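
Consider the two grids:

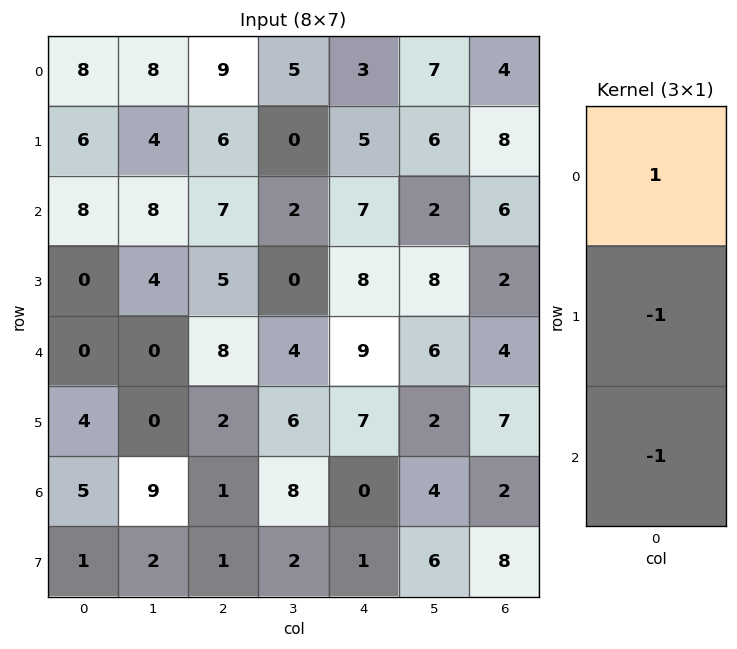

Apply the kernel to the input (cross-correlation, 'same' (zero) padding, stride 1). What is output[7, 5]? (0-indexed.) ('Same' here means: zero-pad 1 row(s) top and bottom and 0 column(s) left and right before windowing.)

The receptive field on the zero-padded input at this output position is [4 / 6 / 0]. Elementwise product with the kernel and sum: 4·1 + 6·-1 + 0·-1.

-2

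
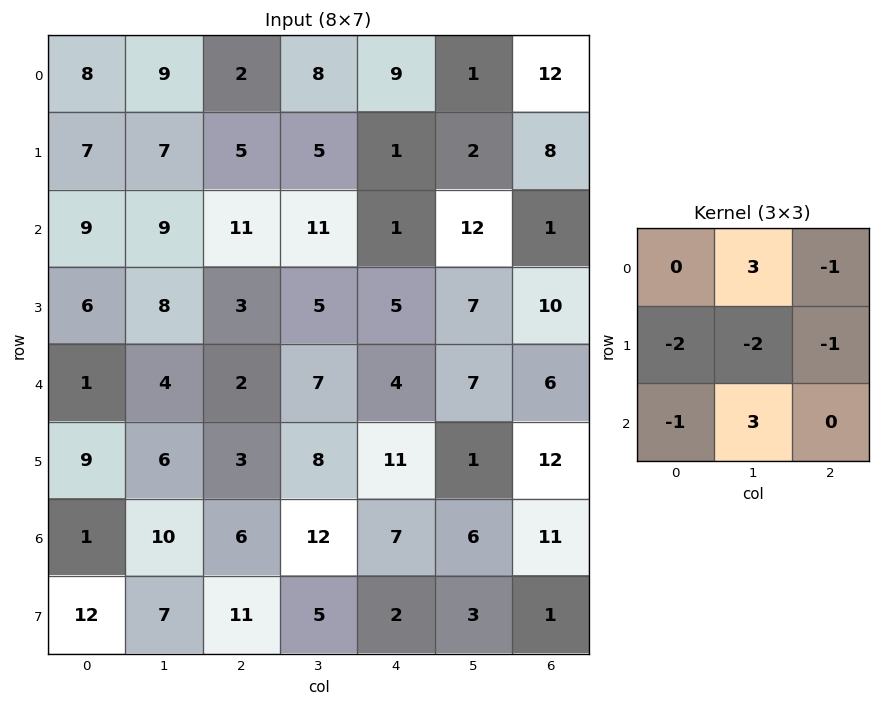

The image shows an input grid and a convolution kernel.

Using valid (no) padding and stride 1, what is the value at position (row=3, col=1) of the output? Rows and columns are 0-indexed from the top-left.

The receptive field on the input at this output position is [8 3 5 / 4 2 7 / 6 3 8]. Elementwise product with the kernel and sum: 3·3 + 5·-1 + 4·-2 + 2·-2 + 7·-1 + 6·-1 + 3·3.

-12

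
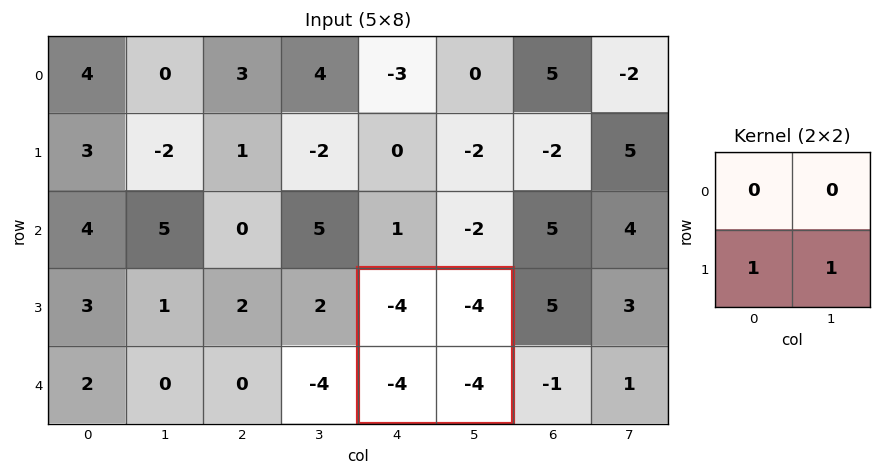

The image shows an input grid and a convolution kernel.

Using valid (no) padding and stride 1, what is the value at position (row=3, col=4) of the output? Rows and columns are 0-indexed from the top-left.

The receptive field on the input at this output position is [-4 -4 / -4 -4]. Elementwise product with the kernel and sum: -4·1 + -4·1.

-8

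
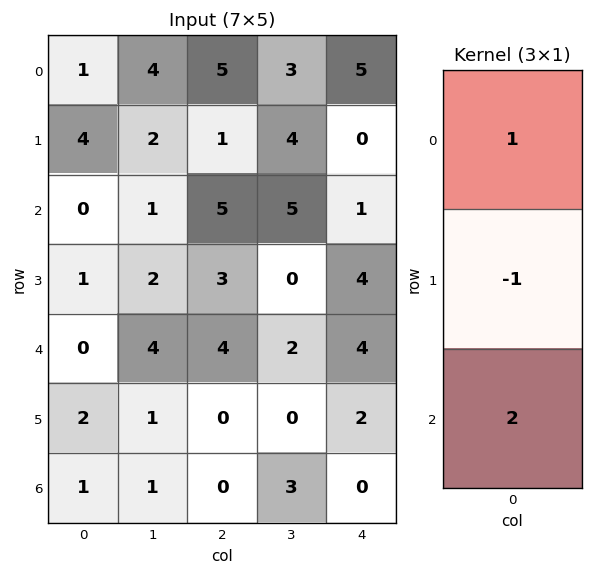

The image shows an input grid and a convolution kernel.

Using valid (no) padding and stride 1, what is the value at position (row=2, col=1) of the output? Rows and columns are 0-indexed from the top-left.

The receptive field on the input at this output position is [1 / 2 / 4]. Elementwise product with the kernel and sum: 1·1 + 2·-1 + 4·2.

7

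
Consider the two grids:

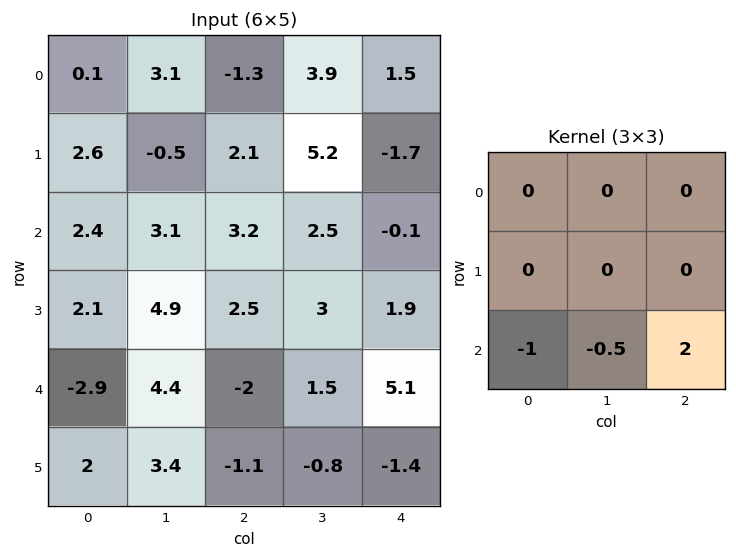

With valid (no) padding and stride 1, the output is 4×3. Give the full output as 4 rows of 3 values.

Output[0,0]: The receptive field on the input at this output position is [0.1 3.1 -1.3 / 2.6 -0.5 2.1 / 2.4 3.1 3.2]. Elementwise product with the kernel and sum: 2.4·-1 + 3.1·-0.5 + 3.2·2.

2.45 0.3 -4.65
0.45 -0.15 -0.2
-3.3 -0.4 11.45
-5.9 -4.45 -1.3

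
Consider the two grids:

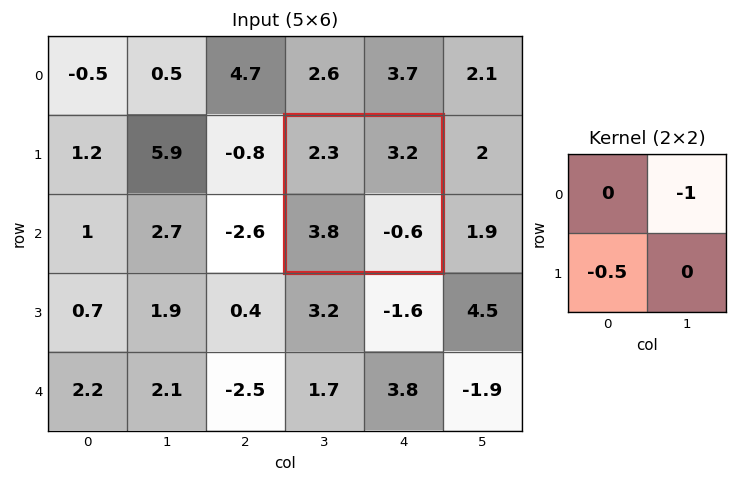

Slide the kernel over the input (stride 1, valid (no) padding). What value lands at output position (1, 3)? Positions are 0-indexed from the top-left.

The receptive field on the input at this output position is [2.3 3.2 / 3.8 -0.6]. Elementwise product with the kernel and sum: 3.2·-1 + 3.8·-0.5.

-5.1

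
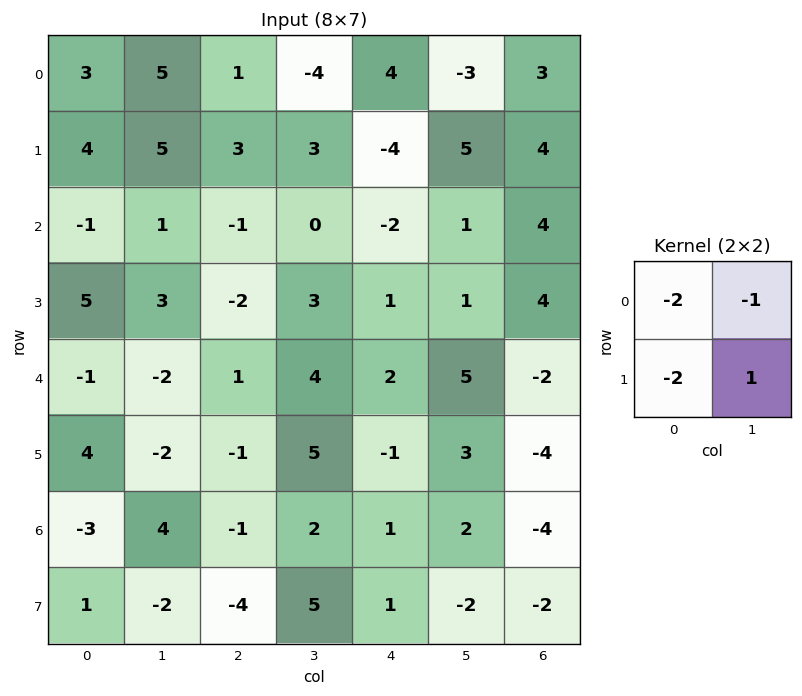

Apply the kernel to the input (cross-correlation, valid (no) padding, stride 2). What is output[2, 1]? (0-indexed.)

The receptive field on the input at this output position is [1 4 / -1 5]. Elementwise product with the kernel and sum: 1·-2 + 4·-1 + -1·-2 + 5·1.

1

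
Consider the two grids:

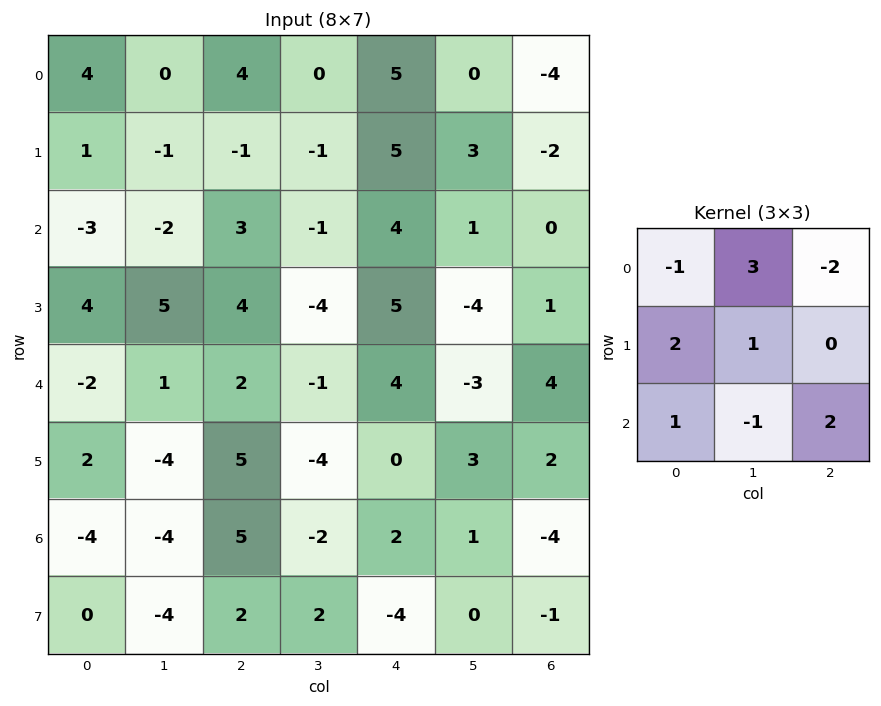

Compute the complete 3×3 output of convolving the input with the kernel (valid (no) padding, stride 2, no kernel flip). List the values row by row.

-6 -5 19
5 1 20
11 4 -25

Output[0,0]: The receptive field on the input at this output position is [4 0 4 / 1 -1 -1 / -3 -2 3]. Elementwise product with the kernel and sum: 4·-1 + 0·3 + 4·-2 + 1·2 + -1·1 + -3·1 + -2·-1 + 3·2.
Output[0,1]: The receptive field on the input at this output position is [4 0 5 / -1 -1 5 / 3 -1 4]. Elementwise product with the kernel and sum: 4·-1 + 0·3 + 5·-2 + -1·2 + -1·1 + 3·1 + -1·-1 + 4·2.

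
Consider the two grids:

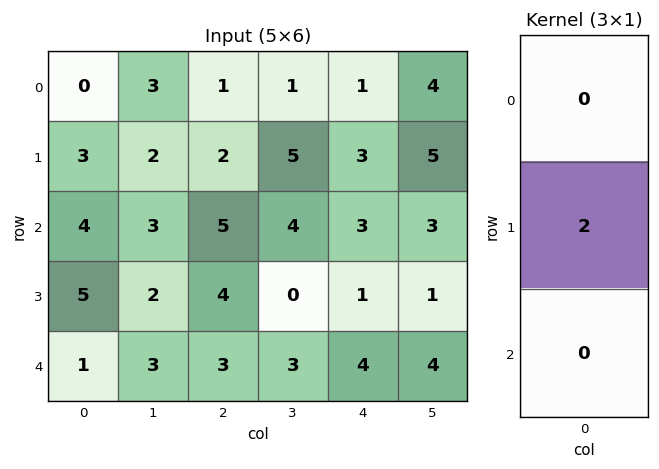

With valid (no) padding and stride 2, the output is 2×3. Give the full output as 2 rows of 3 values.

Output[0,0]: The receptive field on the input at this output position is [0 / 3 / 4]. Elementwise product with the kernel and sum: 3·2.
Output[0,1]: The receptive field on the input at this output position is [1 / 2 / 5]. Elementwise product with the kernel and sum: 2·2.

6 4 6
10 8 2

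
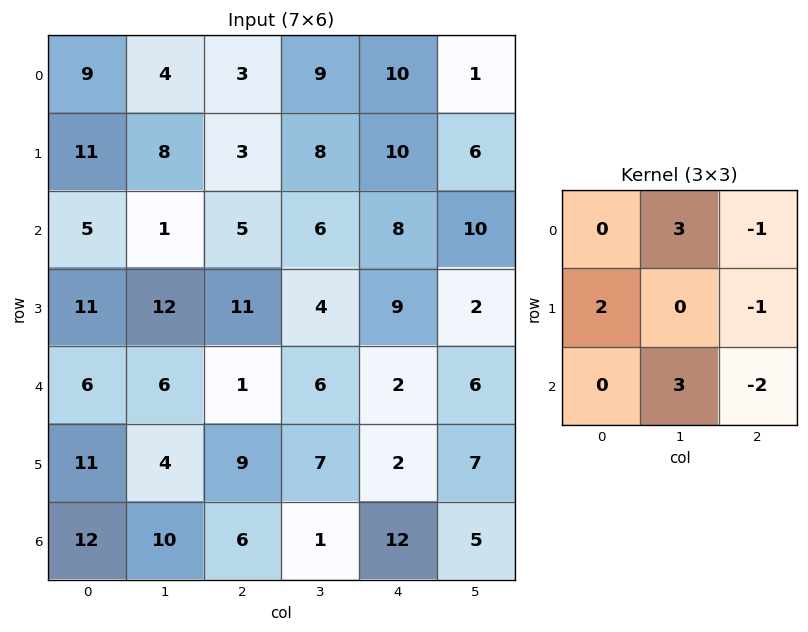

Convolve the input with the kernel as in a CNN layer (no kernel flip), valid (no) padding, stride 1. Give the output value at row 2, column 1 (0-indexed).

20

The receptive field on the input at this output position is [1 5 6 / 12 11 4 / 6 1 6]. Elementwise product with the kernel and sum: 5·3 + 6·-1 + 12·2 + 4·-1 + 1·3 + 6·-2.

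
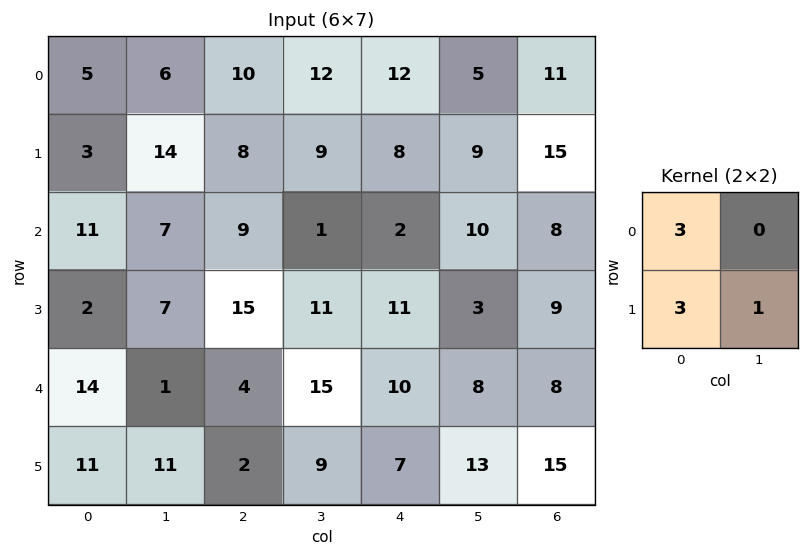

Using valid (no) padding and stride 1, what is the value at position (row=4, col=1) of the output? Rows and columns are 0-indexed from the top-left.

38

The receptive field on the input at this output position is [1 4 / 11 2]. Elementwise product with the kernel and sum: 1·3 + 11·3 + 2·1.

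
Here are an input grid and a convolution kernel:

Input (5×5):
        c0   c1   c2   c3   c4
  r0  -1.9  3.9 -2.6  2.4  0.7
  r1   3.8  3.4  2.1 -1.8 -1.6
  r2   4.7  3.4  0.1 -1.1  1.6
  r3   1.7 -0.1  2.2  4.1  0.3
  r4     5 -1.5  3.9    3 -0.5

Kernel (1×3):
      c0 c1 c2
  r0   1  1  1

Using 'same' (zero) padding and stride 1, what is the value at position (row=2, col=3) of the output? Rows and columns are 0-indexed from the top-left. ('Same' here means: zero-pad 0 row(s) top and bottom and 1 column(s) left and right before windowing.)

The receptive field on the zero-padded input at this output position is [0.1 -1.1 1.6]. Elementwise product with the kernel and sum: 0.1·1 + -1.1·1 + 1.6·1.

0.6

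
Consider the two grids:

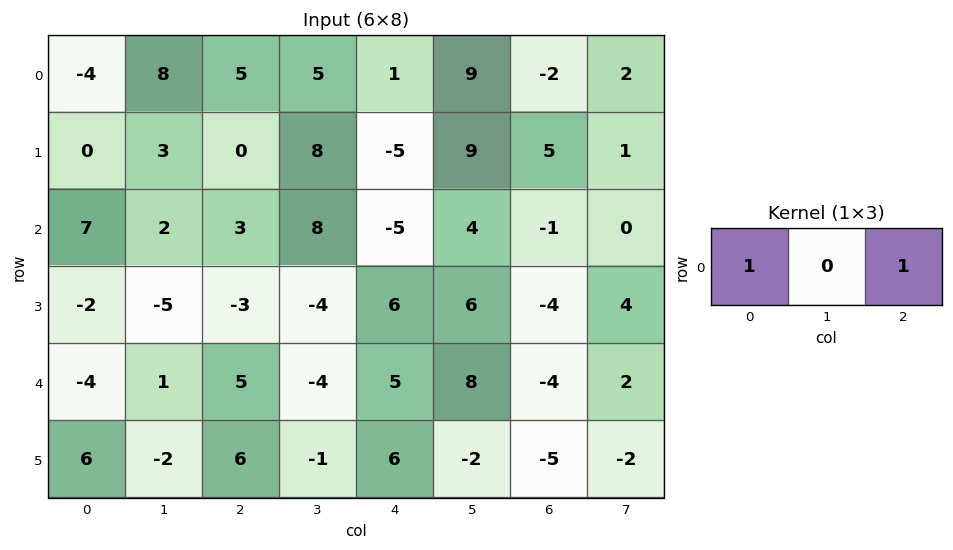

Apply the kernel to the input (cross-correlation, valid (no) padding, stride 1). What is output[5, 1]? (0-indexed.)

The receptive field on the input at this output position is [-2 6 -1]. Elementwise product with the kernel and sum: -2·1 + -1·1.

-3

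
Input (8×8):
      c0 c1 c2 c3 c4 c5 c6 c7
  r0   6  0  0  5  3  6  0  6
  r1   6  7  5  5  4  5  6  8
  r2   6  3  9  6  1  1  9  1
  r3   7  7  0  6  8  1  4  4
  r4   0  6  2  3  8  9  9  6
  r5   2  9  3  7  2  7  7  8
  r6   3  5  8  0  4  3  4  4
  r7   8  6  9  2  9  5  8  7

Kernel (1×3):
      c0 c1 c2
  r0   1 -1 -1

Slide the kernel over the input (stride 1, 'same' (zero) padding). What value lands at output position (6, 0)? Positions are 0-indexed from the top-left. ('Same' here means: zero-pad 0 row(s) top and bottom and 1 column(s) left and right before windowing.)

The receptive field on the zero-padded input at this output position is [0 3 5]. Elementwise product with the kernel and sum: 0·1 + 3·-1 + 5·-1.

-8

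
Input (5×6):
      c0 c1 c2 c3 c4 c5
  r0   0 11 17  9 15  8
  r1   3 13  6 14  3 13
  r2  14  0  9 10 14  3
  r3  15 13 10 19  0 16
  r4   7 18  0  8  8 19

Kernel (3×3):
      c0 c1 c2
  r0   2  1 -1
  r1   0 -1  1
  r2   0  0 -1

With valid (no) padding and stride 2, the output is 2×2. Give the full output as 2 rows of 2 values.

Output[0,0]: The receptive field on the input at this output position is [0 11 17 / 3 13 6 / 14 0 9]. Elementwise product with the kernel and sum: 0·2 + 11·1 + 17·-1 + 13·-1 + 6·1 + 9·-1.
Output[0,1]: The receptive field on the input at this output position is [17 9 15 / 6 14 3 / 9 10 14]. Elementwise product with the kernel and sum: 17·2 + 9·1 + 15·-1 + 14·-1 + 3·1 + 14·-1.

-22 3
16 -13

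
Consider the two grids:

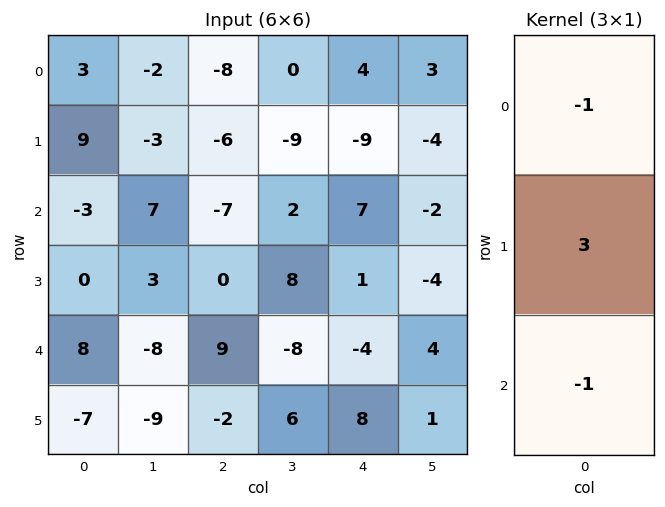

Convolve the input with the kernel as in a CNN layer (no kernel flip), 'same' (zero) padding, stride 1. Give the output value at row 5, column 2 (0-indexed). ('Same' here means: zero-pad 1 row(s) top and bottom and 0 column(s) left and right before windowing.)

-15

The receptive field on the zero-padded input at this output position is [9 / -2 / 0]. Elementwise product with the kernel and sum: 9·-1 + -2·3 + 0·-1.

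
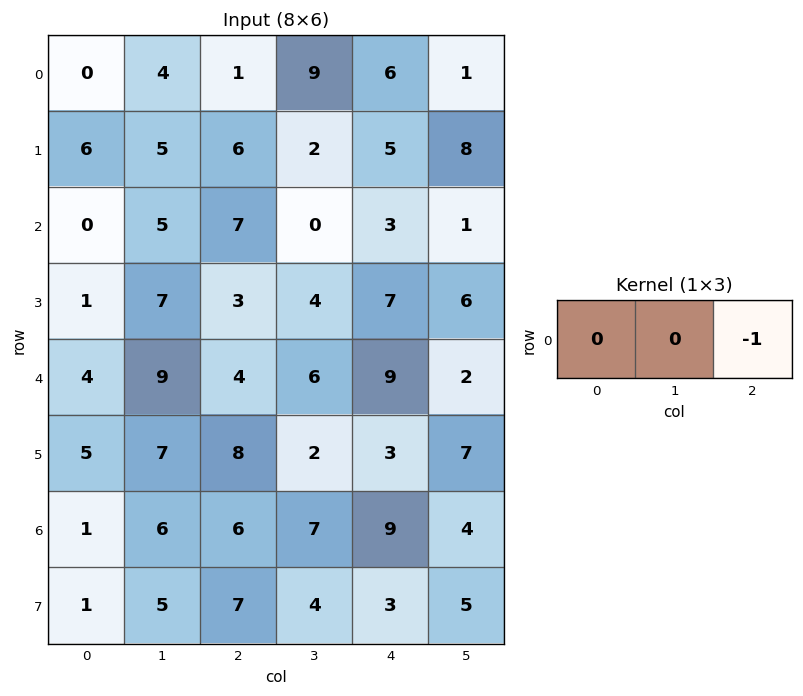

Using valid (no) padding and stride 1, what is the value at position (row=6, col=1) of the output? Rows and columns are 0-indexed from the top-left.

The receptive field on the input at this output position is [6 6 7]. Elementwise product with the kernel and sum: 7·-1.

-7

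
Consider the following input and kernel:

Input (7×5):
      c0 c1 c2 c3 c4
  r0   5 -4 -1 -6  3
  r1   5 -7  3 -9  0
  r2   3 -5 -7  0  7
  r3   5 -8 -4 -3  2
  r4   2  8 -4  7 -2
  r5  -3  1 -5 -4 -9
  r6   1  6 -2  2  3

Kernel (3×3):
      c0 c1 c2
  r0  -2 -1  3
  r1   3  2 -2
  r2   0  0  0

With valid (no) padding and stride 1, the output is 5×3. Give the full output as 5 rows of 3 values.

Output[0,0]: The receptive field on the input at this output position is [5 -4 -1 / 5 -7 3 / 3 -5 -7]. Elementwise product with the kernel and sum: 5·-2 + -4·-1 + -1·3 + 5·3 + -7·2 + 3·-2.
Output[0,1]: The receptive field on the input at this output position is [-4 -1 -6 / -7 3 -9 / -5 -7 0]. Elementwise product with the kernel and sum: -4·-2 + -1·-1 + -6·3 + -7·3 + 3·2 + -9·-2.

-14 -6 8
19 -45 -32
-15 -9 13
16 13 23
-21 10 -10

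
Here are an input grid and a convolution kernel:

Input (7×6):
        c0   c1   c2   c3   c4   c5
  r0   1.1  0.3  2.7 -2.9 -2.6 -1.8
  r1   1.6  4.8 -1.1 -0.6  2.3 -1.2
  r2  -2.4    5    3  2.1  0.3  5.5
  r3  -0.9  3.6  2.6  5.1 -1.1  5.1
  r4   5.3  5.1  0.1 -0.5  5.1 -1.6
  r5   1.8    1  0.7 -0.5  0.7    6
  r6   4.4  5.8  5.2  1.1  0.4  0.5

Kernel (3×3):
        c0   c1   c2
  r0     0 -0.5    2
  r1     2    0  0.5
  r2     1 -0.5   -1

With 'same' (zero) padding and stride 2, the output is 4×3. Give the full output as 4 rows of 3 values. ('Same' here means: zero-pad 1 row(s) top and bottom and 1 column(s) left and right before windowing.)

Output[0,0]: The receptive field on the zero-padded input at this output position is [0 0 0 / 0 1.1 0.3 / 0 1.6 4.8]. Elementwise product with the kernel and sum: 0·-0.5 + 0·2 + 0·2 + 0.3·0.5 + 0·1 + 1.6·-0.5 + 4.8·-1.
Output[0,1]: The receptive field on the zero-padded input at this output position is [0 0 0 / 0.3 2.7 -2.9 / 4.8 -1.1 -0.6]. Elementwise product with the kernel and sum: 0·-0.5 + 0·2 + 0.3·2 + -2.9·0.5 + 4.8·1 + -1.1·-0.5 + -0.6·-1.

-5.45 5.1 -7.25
8.15 7.6 3.95
8.3 20 2.1
4 10.8 14.1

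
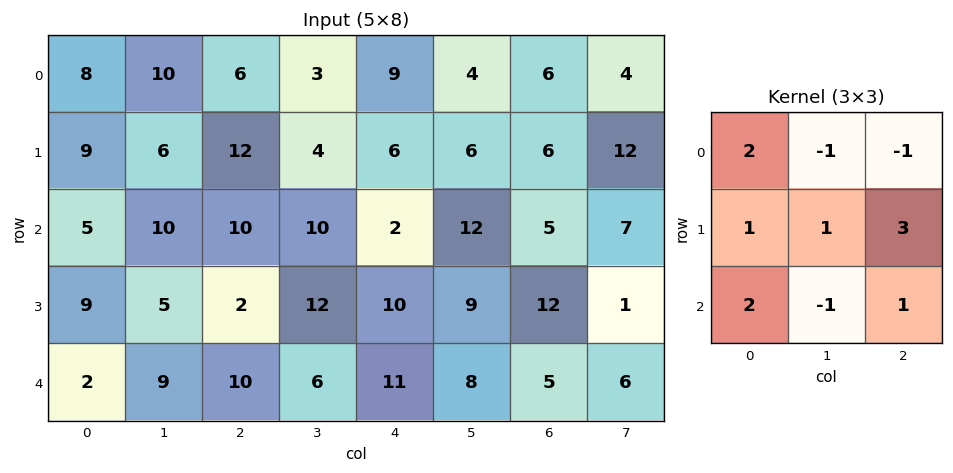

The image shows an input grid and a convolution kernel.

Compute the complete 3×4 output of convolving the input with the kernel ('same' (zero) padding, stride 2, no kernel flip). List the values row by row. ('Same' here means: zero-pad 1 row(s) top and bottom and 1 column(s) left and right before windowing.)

Output[0,0]: The receptive field on the zero-padded input at this output position is [0 0 0 / 0 8 10 / 0 9 6]. Elementwise product with the kernel and sum: 0·2 + 0·-1 + 0·-1 + 0·1 + 8·1 + 10·3 + 0·2 + 9·-1 + 6·1.

35 29 32 40
16 66 67 39
15 33 46 36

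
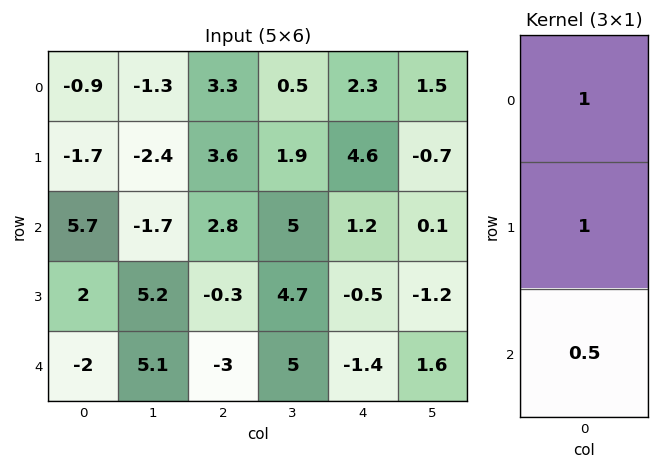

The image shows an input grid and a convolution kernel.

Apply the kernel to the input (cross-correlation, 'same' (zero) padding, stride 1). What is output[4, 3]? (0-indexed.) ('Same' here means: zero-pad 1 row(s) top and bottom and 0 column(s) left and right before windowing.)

9.7

The receptive field on the zero-padded input at this output position is [4.7 / 5 / 0]. Elementwise product with the kernel and sum: 4.7·1 + 5·1 + 0·0.5.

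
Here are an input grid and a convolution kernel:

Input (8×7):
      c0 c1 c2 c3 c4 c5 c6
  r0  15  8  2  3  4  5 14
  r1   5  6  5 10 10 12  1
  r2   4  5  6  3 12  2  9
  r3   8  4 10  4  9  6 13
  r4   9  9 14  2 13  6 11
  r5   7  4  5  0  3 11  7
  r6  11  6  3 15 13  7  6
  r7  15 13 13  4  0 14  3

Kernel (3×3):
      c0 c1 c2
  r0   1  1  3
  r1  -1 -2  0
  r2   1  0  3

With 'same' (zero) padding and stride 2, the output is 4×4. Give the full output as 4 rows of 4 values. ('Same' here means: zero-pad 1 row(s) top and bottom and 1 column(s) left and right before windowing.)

-12 24 35 -21
27 40 51 -1
14 -7 36 2
36 22 41 13

Output[0,0]: The receptive field on the zero-padded input at this output position is [0 0 0 / 0 15 8 / 0 5 6]. Elementwise product with the kernel and sum: 0·1 + 0·1 + 0·3 + 0·-1 + 15·-2 + 0·1 + 6·3.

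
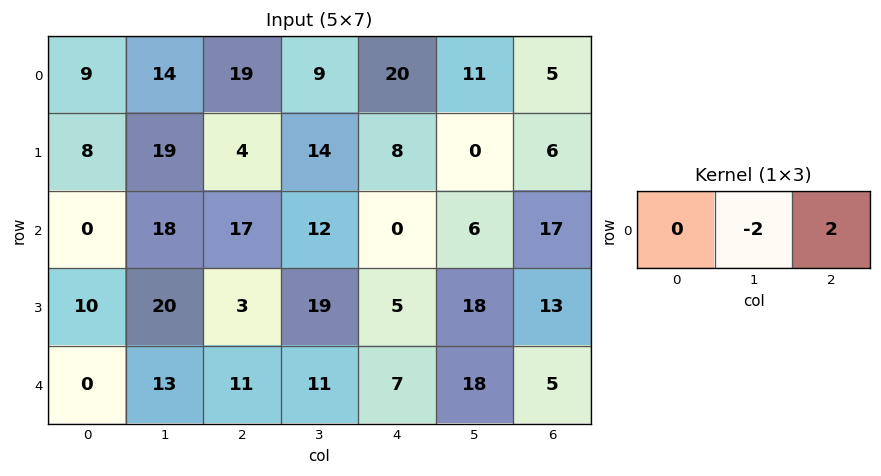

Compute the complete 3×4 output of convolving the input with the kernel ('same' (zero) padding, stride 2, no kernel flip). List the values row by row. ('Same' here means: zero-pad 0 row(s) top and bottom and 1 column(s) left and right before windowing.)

Output[0,0]: The receptive field on the zero-padded input at this output position is [0 9 14]. Elementwise product with the kernel and sum: 9·-2 + 14·2.

10 -20 -18 -10
36 -10 12 -34
26 0 22 -10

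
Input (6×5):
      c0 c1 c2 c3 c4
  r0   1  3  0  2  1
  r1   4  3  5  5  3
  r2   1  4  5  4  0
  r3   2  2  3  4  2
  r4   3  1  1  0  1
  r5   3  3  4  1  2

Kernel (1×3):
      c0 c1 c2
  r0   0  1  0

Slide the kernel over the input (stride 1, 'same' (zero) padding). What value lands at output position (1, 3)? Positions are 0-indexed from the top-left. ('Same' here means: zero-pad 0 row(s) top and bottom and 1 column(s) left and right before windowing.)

5

The receptive field on the zero-padded input at this output position is [5 5 3]. Elementwise product with the kernel and sum: 5·1.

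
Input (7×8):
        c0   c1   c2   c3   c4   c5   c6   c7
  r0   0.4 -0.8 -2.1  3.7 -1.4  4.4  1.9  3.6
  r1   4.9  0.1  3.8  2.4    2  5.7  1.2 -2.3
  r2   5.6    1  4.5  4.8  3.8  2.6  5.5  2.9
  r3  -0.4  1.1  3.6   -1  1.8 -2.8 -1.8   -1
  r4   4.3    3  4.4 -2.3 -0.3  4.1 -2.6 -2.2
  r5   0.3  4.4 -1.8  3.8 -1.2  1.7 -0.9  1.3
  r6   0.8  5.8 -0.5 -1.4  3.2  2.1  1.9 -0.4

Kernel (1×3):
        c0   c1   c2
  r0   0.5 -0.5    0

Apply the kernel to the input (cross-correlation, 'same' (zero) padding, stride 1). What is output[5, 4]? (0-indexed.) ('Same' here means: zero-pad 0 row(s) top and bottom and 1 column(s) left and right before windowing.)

The receptive field on the zero-padded input at this output position is [3.8 -1.2 1.7]. Elementwise product with the kernel and sum: 3.8·0.5 + -1.2·-0.5.

2.5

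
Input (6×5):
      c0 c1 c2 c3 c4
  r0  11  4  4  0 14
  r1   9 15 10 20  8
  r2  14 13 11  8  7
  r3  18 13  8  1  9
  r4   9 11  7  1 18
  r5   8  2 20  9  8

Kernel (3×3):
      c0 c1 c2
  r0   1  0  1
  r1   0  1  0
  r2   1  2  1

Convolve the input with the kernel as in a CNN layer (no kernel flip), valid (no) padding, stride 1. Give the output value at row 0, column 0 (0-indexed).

81

The receptive field on the input at this output position is [11 4 4 / 9 15 10 / 14 13 11]. Elementwise product with the kernel and sum: 11·1 + 4·1 + 15·1 + 14·1 + 13·2 + 11·1.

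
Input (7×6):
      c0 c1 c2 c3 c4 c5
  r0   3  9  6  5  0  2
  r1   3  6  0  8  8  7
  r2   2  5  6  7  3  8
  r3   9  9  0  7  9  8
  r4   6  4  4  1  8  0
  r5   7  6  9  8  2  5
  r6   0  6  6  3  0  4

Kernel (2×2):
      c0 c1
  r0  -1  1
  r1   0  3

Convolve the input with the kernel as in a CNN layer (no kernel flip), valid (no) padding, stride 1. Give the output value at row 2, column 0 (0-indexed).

30

The receptive field on the input at this output position is [2 5 / 9 9]. Elementwise product with the kernel and sum: 2·-1 + 5·1 + 9·3.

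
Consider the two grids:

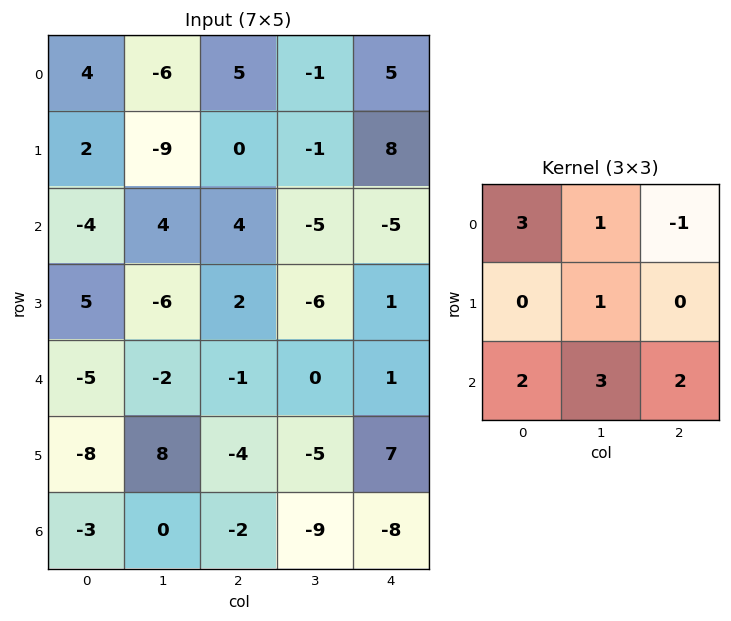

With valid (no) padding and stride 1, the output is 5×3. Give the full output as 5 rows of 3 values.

4 -2 -9
-3 -40 -26
-36 16 6
5 -17 -10
-18 -35 -56

Output[0,0]: The receptive field on the input at this output position is [4 -6 5 / 2 -9 0 / -4 4 4]. Elementwise product with the kernel and sum: 4·3 + -6·1 + 5·-1 + -9·1 + -4·2 + 4·3 + 4·2.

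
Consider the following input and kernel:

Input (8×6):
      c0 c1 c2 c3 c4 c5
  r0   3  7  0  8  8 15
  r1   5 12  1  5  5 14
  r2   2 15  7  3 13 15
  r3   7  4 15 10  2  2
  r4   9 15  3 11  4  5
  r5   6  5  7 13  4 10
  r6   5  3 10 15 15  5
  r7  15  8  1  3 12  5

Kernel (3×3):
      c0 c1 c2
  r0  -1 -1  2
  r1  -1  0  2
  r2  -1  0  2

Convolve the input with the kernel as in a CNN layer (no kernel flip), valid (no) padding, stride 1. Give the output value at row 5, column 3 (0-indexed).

The receptive field on the input at this output position is [13 4 10 / 15 15 5 / 3 12 5]. Elementwise product with the kernel and sum: 13·-1 + 4·-1 + 10·2 + 15·-1 + 5·2 + 3·-1 + 5·2.

5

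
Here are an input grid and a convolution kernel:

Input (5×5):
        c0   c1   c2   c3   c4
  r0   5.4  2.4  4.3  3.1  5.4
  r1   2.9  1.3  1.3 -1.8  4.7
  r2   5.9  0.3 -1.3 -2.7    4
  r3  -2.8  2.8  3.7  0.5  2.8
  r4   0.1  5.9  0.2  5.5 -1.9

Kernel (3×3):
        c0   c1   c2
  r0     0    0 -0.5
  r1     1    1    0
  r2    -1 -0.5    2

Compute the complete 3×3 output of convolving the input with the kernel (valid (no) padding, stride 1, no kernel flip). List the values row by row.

-6.6 -4 7.45
14.35 -3.75 -4.7
-2 12.85 -4.55

Output[0,0]: The receptive field on the input at this output position is [5.4 2.4 4.3 / 2.9 1.3 1.3 / 5.9 0.3 -1.3]. Elementwise product with the kernel and sum: 4.3·-0.5 + 2.9·1 + 1.3·1 + 5.9·-1 + 0.3·-0.5 + -1.3·2.
Output[0,1]: The receptive field on the input at this output position is [2.4 4.3 3.1 / 1.3 1.3 -1.8 / 0.3 -1.3 -2.7]. Elementwise product with the kernel and sum: 3.1·-0.5 + 1.3·1 + 1.3·1 + 0.3·-1 + -1.3·-0.5 + -2.7·2.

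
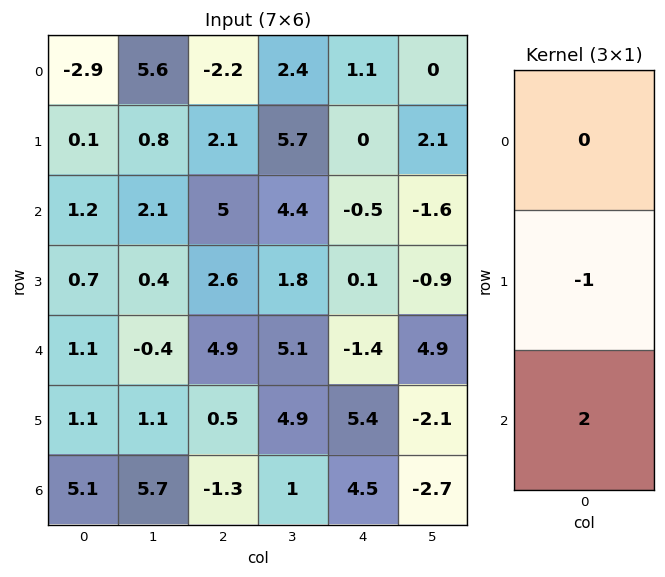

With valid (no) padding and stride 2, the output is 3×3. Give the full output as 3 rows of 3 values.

Output[0,0]: The receptive field on the input at this output position is [-2.9 / 0.1 / 1.2]. Elementwise product with the kernel and sum: 0.1·-1 + 1.2·2.

2.3 7.9 -1
1.5 7.2 -2.9
9.1 -3.1 3.6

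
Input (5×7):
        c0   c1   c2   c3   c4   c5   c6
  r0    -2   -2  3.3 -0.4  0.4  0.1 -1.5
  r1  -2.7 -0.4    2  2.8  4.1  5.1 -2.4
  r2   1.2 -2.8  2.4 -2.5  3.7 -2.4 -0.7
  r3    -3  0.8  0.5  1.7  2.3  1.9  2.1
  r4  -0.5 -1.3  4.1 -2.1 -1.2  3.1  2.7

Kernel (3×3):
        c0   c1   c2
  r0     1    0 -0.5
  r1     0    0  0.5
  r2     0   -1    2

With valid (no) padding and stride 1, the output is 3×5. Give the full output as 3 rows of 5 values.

4.95 -7.8 15.05 -6.4 0.95
-2.3 -0.15 4.7 0.55 7.25
9.75 -9 1.4 7.05 7.4

Output[0,0]: The receptive field on the input at this output position is [-2 -2 3.3 / -2.7 -0.4 2 / 1.2 -2.8 2.4]. Elementwise product with the kernel and sum: -2·1 + 3.3·-0.5 + 2·0.5 + -2.8·-1 + 2.4·2.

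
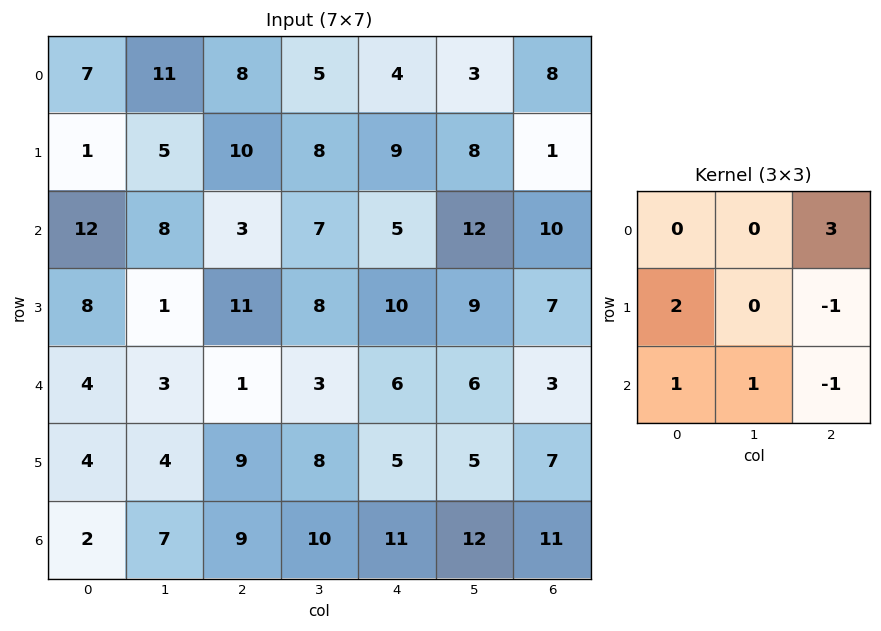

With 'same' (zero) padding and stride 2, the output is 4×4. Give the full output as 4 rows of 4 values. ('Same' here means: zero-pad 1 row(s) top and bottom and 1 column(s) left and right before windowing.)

Output[0,0]: The receptive field on the zero-padded input at this output position is [0 0 0 / 0 7 11 / 0 1 5]. Elementwise product with the kernel and sum: 0·3 + 0·2 + 11·-1 + 0·1 + 1·1 + 5·-1.

-15 24 16 15
14 37 35 40
0 32 35 24
5 28 23 24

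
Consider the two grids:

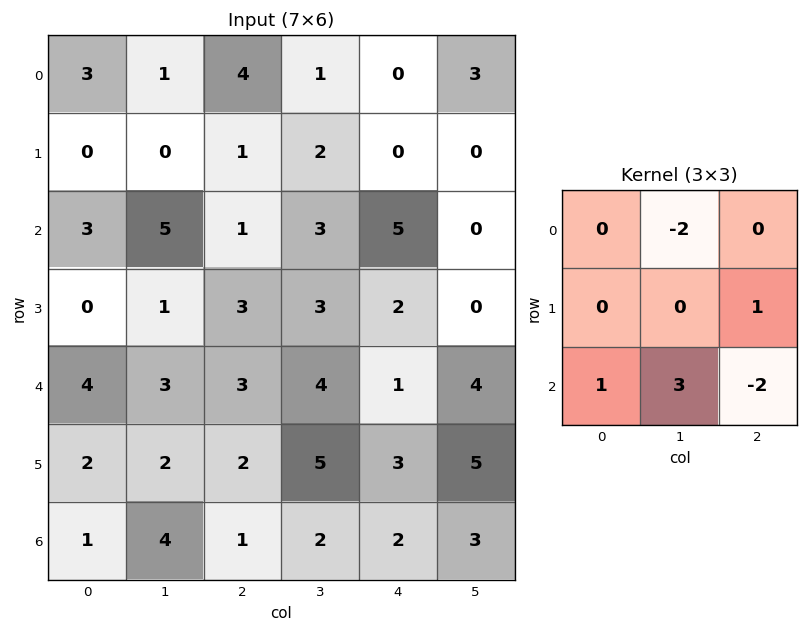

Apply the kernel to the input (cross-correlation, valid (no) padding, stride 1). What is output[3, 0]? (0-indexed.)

The receptive field on the input at this output position is [0 1 3 / 4 3 3 / 2 2 2]. Elementwise product with the kernel and sum: 1·-2 + 3·1 + 2·1 + 2·3 + 2·-2.

5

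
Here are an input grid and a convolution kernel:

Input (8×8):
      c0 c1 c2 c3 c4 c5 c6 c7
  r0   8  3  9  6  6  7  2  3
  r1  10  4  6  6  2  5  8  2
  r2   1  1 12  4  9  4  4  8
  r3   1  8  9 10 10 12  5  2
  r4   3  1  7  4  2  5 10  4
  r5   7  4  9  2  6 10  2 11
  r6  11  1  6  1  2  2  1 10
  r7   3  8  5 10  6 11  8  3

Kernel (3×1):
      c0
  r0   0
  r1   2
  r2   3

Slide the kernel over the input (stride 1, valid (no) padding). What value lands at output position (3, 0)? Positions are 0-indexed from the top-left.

The receptive field on the input at this output position is [1 / 3 / 7]. Elementwise product with the kernel and sum: 3·2 + 7·3.

27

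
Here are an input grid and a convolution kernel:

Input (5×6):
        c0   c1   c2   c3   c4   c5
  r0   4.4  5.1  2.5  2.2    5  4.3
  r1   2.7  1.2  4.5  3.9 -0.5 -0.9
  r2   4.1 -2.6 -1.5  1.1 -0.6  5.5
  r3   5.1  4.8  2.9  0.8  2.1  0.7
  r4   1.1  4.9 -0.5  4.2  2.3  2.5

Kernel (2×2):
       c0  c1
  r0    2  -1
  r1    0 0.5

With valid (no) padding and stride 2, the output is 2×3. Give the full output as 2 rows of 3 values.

4.3 4.75 5.25
13.2 -3.7 -6.35

Output[0,0]: The receptive field on the input at this output position is [4.4 5.1 / 2.7 1.2]. Elementwise product with the kernel and sum: 4.4·2 + 5.1·-1 + 1.2·0.5.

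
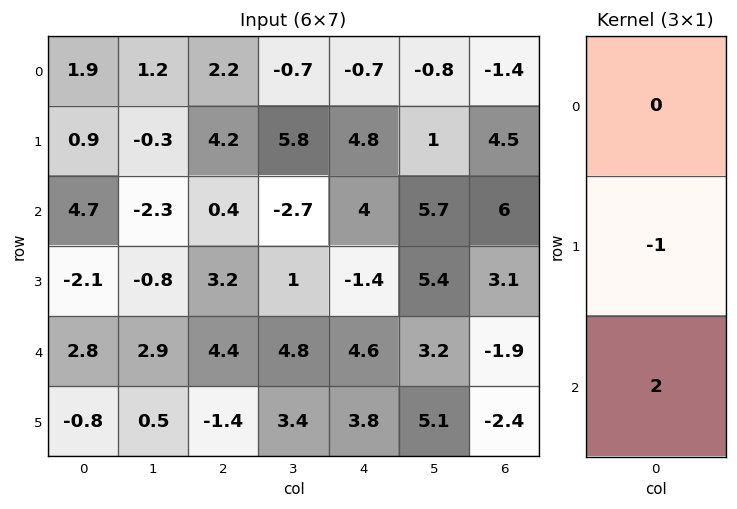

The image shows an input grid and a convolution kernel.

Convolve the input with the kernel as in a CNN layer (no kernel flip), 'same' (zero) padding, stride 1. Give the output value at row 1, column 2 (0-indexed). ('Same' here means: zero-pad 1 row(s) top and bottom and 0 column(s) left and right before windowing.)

-3.4

The receptive field on the zero-padded input at this output position is [2.2 / 4.2 / 0.4]. Elementwise product with the kernel and sum: 4.2·-1 + 0.4·2.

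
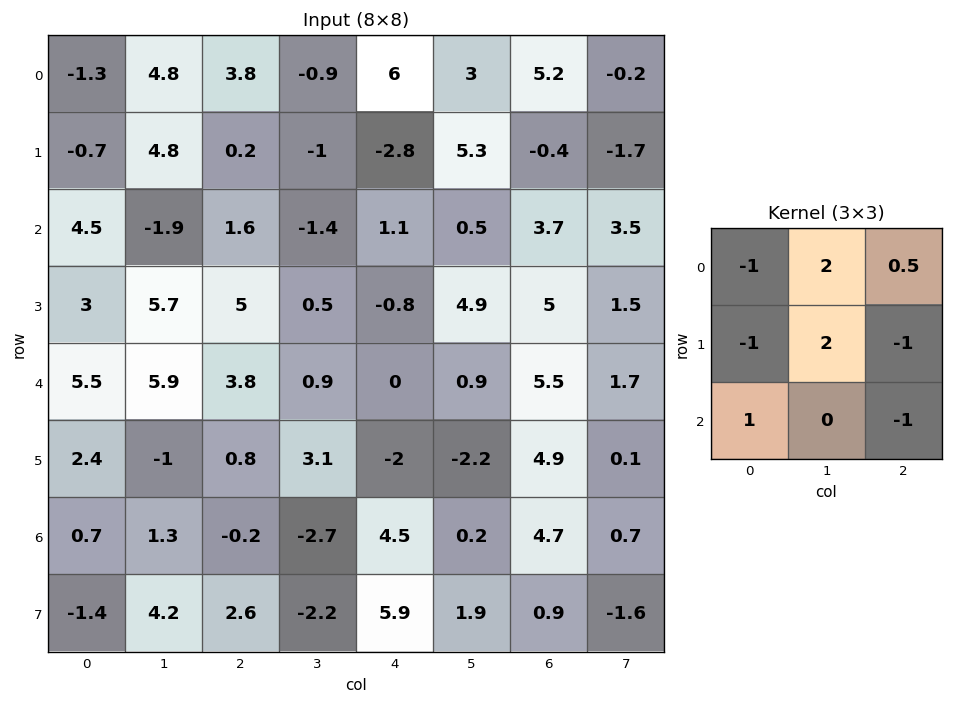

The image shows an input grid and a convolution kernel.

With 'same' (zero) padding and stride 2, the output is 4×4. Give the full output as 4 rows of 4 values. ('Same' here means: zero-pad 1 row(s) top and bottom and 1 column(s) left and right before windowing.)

-12.2 9.5 3.6 14.6
6.2 6.8 -3.25 -0.15
14.95 1.25 3.85 11.95
0.2 11.55 -0.8 24.05

Output[0,0]: The receptive field on the zero-padded input at this output position is [0 0 0 / 0 -1.3 4.8 / 0 -0.7 4.8]. Elementwise product with the kernel and sum: 0·-1 + 0·2 + 0·0.5 + 0·-1 + -1.3·2 + 4.8·-1 + 0·1 + 4.8·-1.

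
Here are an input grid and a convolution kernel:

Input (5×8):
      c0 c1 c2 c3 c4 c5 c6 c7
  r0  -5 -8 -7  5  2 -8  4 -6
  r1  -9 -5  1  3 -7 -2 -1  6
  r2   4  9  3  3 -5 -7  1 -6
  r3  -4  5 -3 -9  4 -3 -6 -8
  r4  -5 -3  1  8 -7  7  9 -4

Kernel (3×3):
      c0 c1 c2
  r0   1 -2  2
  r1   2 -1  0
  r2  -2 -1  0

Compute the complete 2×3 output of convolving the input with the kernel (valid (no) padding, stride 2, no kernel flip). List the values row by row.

-33 -23 31
-8 -20 29

Output[0,0]: The receptive field on the input at this output position is [-5 -8 -7 / -9 -5 1 / 4 9 3]. Elementwise product with the kernel and sum: -5·1 + -8·-2 + -7·2 + -9·2 + -5·-1 + 4·-2 + 9·-1.
Output[0,1]: The receptive field on the input at this output position is [-7 5 2 / 1 3 -7 / 3 3 -5]. Elementwise product with the kernel and sum: -7·1 + 5·-2 + 2·2 + 1·2 + 3·-1 + 3·-2 + 3·-1.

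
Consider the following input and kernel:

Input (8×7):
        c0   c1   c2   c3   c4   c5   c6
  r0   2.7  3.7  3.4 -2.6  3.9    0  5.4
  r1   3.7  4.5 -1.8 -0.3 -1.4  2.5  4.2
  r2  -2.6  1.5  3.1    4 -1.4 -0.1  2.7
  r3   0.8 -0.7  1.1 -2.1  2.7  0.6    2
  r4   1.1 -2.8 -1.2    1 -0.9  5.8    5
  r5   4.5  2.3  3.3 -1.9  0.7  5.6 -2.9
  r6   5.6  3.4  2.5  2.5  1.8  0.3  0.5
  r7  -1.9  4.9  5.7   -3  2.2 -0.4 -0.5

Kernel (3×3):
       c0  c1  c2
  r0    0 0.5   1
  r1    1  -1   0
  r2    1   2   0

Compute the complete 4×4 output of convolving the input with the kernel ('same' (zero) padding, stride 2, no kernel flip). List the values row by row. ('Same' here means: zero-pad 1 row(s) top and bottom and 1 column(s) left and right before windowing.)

Output[0,0]: The receptive field on the zero-padded input at this output position is [0 0 0 / 0 2.7 3.7 / 0 3.7 4.5]. Elementwise product with the kernel and sum: 0·0.5 + 0·1 + 0·1 + 2.7·-1 + 0·1 + 3.7·2.

4.7 1.2 -9.6 5.5
10.55 -1.3 10.5 3.9
7.6 5.75 3.35 1.6
-4.85 16.95 8.05 -3.05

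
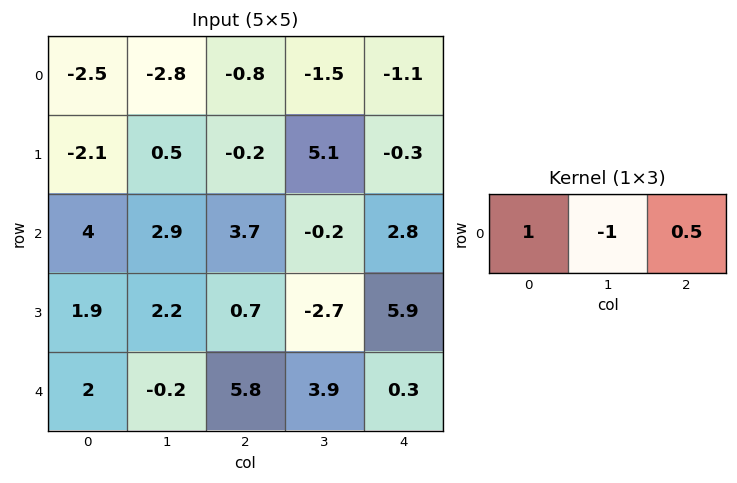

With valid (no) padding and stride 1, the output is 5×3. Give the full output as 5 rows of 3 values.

-0.1 -2.75 0.15
-2.7 3.25 -5.45
2.95 -0.9 5.3
0.05 0.15 6.35
5.1 -4.05 2.05

Output[0,0]: The receptive field on the input at this output position is [-2.5 -2.8 -0.8]. Elementwise product with the kernel and sum: -2.5·1 + -2.8·-1 + -0.8·0.5.
Output[0,1]: The receptive field on the input at this output position is [-2.8 -0.8 -1.5]. Elementwise product with the kernel and sum: -2.8·1 + -0.8·-1 + -1.5·0.5.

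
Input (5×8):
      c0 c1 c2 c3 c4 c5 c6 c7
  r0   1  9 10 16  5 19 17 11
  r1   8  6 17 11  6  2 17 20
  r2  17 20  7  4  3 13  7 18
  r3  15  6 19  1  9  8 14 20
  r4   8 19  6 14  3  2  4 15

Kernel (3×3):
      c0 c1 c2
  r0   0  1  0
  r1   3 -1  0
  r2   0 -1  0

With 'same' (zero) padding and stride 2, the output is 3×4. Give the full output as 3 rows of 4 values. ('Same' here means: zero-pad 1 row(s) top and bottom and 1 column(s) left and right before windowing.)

Output[0,0]: The receptive field on the zero-padded input at this output position is [0 0 0 / 0 1 9 / 0 8 6]. Elementwise product with the kernel and sum: 0·1 + 0·3 + 1·-1 + 8·-1.

-9 0 37 23
-24 51 6 35
7 70 48 16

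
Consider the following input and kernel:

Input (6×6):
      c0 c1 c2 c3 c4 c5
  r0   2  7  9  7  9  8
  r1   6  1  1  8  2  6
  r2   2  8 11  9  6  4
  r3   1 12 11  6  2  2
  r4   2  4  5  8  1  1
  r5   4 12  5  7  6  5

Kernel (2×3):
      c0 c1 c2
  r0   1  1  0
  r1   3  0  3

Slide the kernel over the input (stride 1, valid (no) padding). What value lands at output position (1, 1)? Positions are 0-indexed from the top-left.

The receptive field on the input at this output position is [1 1 8 / 8 11 9]. Elementwise product with the kernel and sum: 1·1 + 1·1 + 8·3 + 9·3.

53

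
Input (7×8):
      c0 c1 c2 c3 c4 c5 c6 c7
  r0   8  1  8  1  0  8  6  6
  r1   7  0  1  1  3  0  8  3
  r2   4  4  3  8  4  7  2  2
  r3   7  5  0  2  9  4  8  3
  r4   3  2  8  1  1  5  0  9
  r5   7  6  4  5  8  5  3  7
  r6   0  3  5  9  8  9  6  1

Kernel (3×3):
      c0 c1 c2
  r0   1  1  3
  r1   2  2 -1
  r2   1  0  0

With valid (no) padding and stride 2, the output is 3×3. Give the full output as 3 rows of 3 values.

50 13 28
44 26 36
51 27 37

Output[0,0]: The receptive field on the input at this output position is [8 1 8 / 7 0 1 / 4 4 3]. Elementwise product with the kernel and sum: 8·1 + 1·1 + 8·3 + 7·2 + 0·2 + 1·-1 + 4·1.
Output[0,1]: The receptive field on the input at this output position is [8 1 0 / 1 1 3 / 3 8 4]. Elementwise product with the kernel and sum: 8·1 + 1·1 + 0·3 + 1·2 + 1·2 + 3·-1 + 3·1.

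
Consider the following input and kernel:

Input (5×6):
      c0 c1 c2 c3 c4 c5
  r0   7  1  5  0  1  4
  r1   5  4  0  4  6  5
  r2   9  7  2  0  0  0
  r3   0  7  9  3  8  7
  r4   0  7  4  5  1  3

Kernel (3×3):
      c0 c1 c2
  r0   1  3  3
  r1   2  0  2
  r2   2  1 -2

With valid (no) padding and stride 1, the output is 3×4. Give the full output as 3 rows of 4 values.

Output[0,0]: The receptive field on the input at this output position is [7 1 5 / 5 4 0 / 9 7 2]. Elementwise product with the kernel and sum: 7·1 + 1·3 + 5·3 + 5·2 + 0·2 + 9·2 + 7·1 + 2·-2.
Output[0,1]: The receptive field on the input at this output position is [1 5 0 / 4 0 4 / 7 2 0]. Elementwise product with the kernel and sum: 1·1 + 5·3 + 0·3 + 4·2 + 4·2 + 7·2 + 2·1 + 0·-2.

56 48 24 33
28 47 39 37
53 41 47 25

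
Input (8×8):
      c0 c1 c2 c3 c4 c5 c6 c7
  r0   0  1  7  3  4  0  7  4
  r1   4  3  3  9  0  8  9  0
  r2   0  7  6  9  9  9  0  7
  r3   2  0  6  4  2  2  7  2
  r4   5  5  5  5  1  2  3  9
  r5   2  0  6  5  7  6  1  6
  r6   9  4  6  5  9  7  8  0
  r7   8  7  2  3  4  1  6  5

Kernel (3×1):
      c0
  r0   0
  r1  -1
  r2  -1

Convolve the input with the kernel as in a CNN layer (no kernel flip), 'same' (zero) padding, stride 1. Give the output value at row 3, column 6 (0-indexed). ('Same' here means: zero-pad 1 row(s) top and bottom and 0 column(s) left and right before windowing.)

-10

The receptive field on the zero-padded input at this output position is [0 / 7 / 3]. Elementwise product with the kernel and sum: 7·-1 + 3·-1.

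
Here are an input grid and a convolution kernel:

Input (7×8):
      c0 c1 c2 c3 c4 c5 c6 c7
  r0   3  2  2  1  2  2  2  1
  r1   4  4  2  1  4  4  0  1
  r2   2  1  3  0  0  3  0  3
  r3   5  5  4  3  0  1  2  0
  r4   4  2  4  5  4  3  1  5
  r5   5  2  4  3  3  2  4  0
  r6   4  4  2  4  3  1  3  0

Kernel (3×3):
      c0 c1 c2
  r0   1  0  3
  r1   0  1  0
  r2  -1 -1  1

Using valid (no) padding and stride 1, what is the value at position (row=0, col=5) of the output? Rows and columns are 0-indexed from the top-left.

The receptive field on the input at this output position is [2 2 1 / 4 0 1 / 3 0 3]. Elementwise product with the kernel and sum: 2·1 + 1·3 + 0·1 + 3·-1 + 0·-1 + 3·1.

5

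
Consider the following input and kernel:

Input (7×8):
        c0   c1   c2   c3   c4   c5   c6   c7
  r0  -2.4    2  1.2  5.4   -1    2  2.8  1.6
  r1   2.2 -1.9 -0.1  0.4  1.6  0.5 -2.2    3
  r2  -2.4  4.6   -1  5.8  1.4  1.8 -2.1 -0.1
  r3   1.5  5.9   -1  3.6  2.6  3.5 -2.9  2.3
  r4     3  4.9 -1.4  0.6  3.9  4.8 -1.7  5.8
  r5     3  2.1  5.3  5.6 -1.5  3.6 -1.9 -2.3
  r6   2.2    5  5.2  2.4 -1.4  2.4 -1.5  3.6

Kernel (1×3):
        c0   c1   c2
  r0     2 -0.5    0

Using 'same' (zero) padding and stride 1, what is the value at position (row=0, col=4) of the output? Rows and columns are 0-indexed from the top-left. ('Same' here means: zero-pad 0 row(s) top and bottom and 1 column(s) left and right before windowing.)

11.3

The receptive field on the zero-padded input at this output position is [5.4 -1 2]. Elementwise product with the kernel and sum: 5.4·2 + -1·-0.5.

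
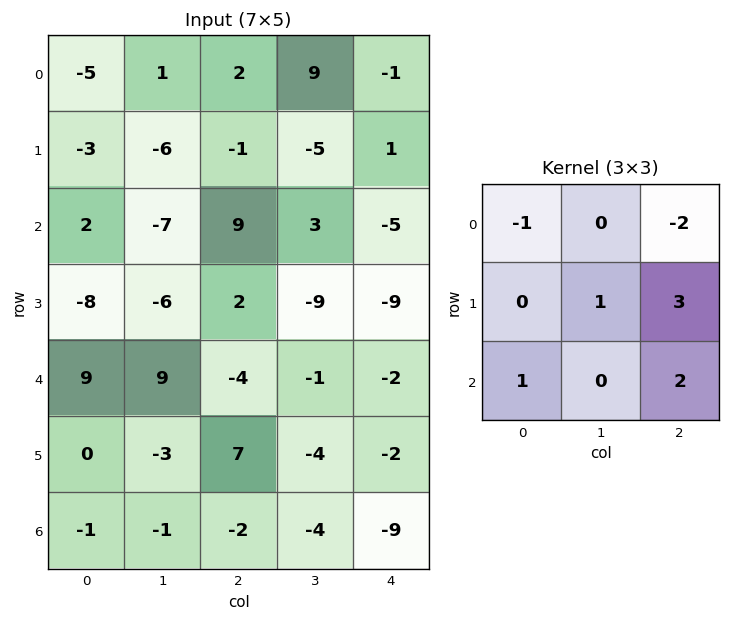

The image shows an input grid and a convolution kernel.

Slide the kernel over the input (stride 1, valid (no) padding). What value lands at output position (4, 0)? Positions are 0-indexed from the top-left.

12

The receptive field on the input at this output position is [9 9 -4 / 0 -3 7 / -1 -1 -2]. Elementwise product with the kernel and sum: 9·-1 + -4·-2 + -3·1 + 7·3 + -1·1 + -2·2.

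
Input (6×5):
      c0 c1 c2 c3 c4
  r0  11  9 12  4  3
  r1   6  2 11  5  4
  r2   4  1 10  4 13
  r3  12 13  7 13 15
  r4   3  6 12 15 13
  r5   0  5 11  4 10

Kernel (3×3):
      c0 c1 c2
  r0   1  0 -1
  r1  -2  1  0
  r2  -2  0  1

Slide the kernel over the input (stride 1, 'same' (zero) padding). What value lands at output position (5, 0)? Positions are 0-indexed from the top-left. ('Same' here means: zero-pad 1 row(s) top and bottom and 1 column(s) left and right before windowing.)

-6

The receptive field on the zero-padded input at this output position is [0 3 6 / 0 0 5 / 0 0 0]. Elementwise product with the kernel and sum: 0·1 + 6·-1 + 0·-2 + 0·1 + 0·-2 + 0·1.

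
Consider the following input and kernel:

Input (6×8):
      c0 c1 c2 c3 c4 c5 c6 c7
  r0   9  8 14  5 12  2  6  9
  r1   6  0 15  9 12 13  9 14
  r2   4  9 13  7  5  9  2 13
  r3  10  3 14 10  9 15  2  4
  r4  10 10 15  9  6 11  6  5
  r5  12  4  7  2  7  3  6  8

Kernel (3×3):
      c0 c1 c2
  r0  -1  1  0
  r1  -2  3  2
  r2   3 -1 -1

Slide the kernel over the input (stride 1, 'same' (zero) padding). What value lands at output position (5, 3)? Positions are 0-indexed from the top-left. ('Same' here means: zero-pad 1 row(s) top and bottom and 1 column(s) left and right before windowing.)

0

The receptive field on the zero-padded input at this output position is [15 9 6 / 7 2 7 / 0 0 0]. Elementwise product with the kernel and sum: 15·-1 + 9·1 + 7·-2 + 2·3 + 7·2 + 0·3 + 0·-1 + 0·-1.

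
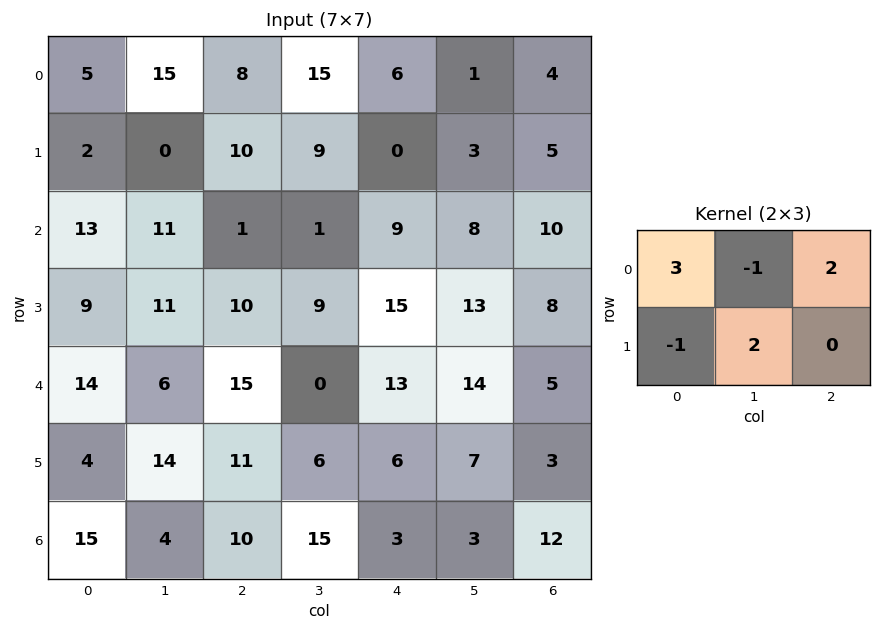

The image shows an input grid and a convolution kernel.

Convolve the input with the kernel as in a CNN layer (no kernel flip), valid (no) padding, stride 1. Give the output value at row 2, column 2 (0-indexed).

The receptive field on the input at this output position is [1 1 9 / 10 9 15]. Elementwise product with the kernel and sum: 1·3 + 1·-1 + 9·2 + 10·-1 + 9·2.

28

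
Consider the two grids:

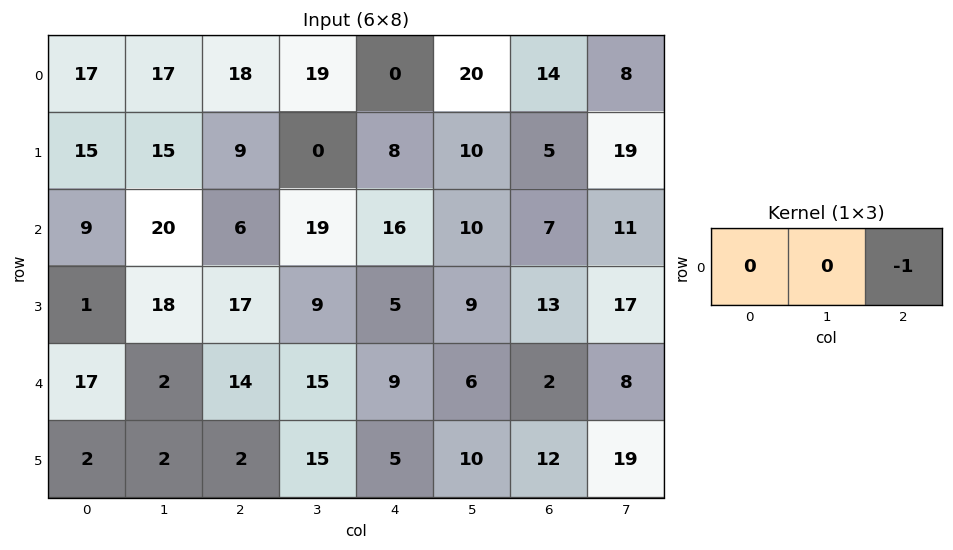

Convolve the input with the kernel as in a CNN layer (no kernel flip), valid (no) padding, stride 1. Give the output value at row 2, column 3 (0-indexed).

-10

The receptive field on the input at this output position is [19 16 10]. Elementwise product with the kernel and sum: 10·-1.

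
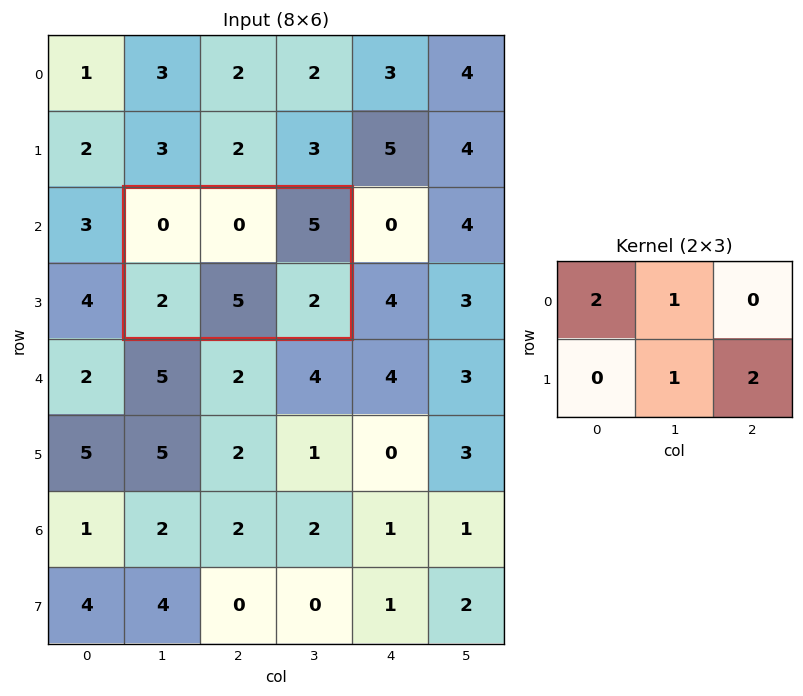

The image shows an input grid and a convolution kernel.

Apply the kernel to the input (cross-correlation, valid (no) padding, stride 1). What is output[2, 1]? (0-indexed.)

9

The receptive field on the input at this output position is [0 0 5 / 2 5 2]. Elementwise product with the kernel and sum: 0·2 + 0·1 + 5·1 + 2·2.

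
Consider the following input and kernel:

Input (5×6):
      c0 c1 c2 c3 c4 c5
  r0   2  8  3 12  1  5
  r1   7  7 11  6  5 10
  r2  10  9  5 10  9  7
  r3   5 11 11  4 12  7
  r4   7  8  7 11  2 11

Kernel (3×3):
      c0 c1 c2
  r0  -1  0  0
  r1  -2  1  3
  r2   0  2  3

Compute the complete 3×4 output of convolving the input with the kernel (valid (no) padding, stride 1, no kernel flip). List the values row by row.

Output[0,0]: The receptive field on the input at this output position is [2 8 3 / 7 7 11 / 10 9 5]. Elementwise product with the kernel and sum: 2·-1 + 7·-2 + 7·1 + 11·3 + 9·2 + 5·3.

57 47 43 50
52 44 60 49
61 39 41 52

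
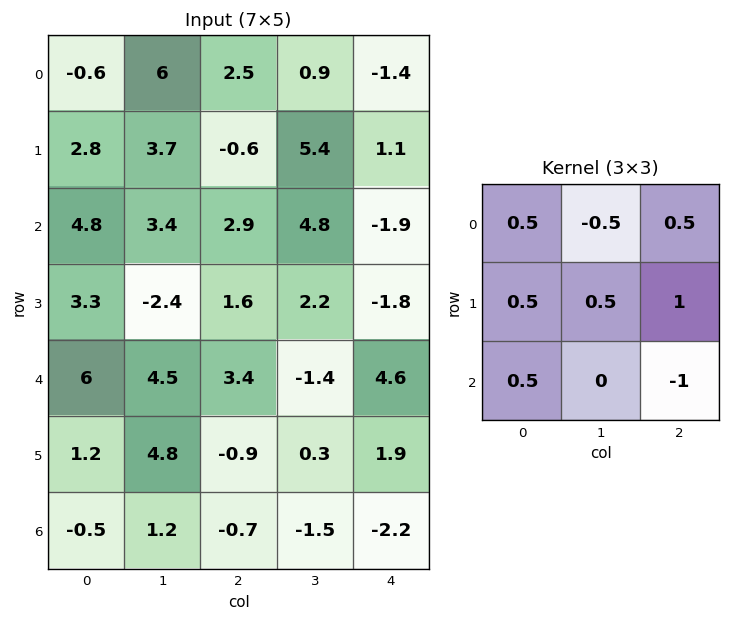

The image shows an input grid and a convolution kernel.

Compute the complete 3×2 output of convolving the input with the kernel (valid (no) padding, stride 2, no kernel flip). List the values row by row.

Output[0,0]: The receptive field on the input at this output position is [-0.6 6 2.5 / 2.8 3.7 -0.6 / 4.8 3.4 2.9]. Elementwise product with the kernel and sum: -0.6·0.5 + 6·-0.5 + 2.5·0.5 + 2.8·0.5 + 3.7·0.5 + -0.6·1 + 4.8·0.5 + 2.9·-1.

0.1 6.95
3.8 -4.7
5 8.15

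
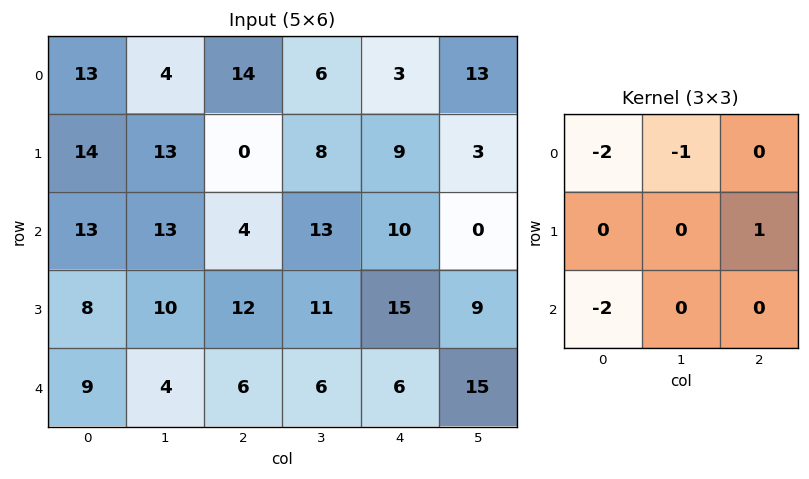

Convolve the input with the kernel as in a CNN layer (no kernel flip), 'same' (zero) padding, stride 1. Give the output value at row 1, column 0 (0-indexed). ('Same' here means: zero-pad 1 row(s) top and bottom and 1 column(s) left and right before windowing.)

The receptive field on the zero-padded input at this output position is [0 13 4 / 0 14 13 / 0 13 13]. Elementwise product with the kernel and sum: 0·-2 + 13·-1 + 13·1 + 0·-2.

0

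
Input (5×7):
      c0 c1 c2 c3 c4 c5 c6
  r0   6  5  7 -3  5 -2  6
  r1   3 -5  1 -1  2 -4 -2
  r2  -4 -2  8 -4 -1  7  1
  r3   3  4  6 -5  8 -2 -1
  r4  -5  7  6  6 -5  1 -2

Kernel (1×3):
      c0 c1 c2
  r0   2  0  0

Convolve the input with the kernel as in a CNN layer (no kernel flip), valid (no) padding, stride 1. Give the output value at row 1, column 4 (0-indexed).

The receptive field on the input at this output position is [2 -4 -2]. Elementwise product with the kernel and sum: 2·2.

4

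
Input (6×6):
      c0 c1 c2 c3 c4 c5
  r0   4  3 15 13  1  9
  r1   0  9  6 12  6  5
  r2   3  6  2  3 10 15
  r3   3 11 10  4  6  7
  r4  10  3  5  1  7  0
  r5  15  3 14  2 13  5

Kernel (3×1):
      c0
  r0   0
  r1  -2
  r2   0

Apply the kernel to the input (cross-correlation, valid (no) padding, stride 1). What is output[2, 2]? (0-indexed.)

-20

The receptive field on the input at this output position is [2 / 10 / 5]. Elementwise product with the kernel and sum: 10·-2.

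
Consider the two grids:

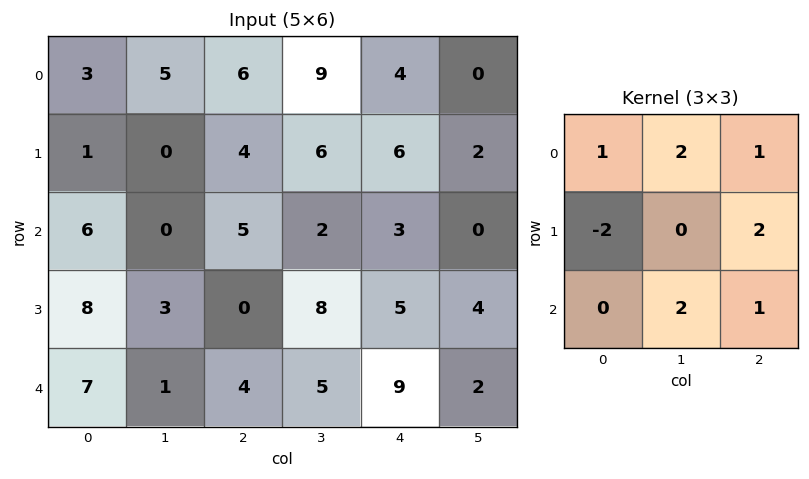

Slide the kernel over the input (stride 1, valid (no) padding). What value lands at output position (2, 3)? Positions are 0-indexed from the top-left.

20

The receptive field on the input at this output position is [2 3 0 / 8 5 4 / 5 9 2]. Elementwise product with the kernel and sum: 2·1 + 3·2 + 0·1 + 8·-2 + 4·2 + 9·2 + 2·1.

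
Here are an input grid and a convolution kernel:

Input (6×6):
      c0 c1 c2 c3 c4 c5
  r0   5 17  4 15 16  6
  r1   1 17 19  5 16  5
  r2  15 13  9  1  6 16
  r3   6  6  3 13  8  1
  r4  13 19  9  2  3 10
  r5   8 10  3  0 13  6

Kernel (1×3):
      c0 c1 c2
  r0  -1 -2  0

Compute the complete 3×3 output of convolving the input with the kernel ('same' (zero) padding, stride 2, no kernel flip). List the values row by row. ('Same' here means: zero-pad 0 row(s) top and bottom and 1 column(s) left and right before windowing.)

Output[0,0]: The receptive field on the zero-padded input at this output position is [0 5 17]. Elementwise product with the kernel and sum: 0·-1 + 5·-2.

-10 -25 -47
-30 -31 -13
-26 -37 -8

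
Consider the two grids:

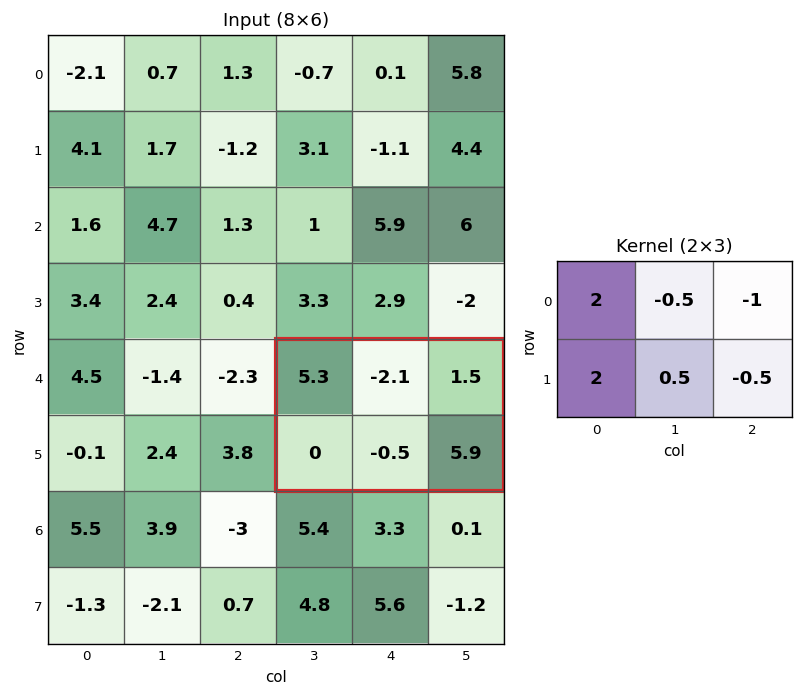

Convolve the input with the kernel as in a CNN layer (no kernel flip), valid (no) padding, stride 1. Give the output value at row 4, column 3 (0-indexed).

The receptive field on the input at this output position is [5.3 -2.1 1.5 / 0 -0.5 5.9]. Elementwise product with the kernel and sum: 5.3·2 + -2.1·-0.5 + 1.5·-1 + 0·2 + -0.5·0.5 + 5.9·-0.5.

6.95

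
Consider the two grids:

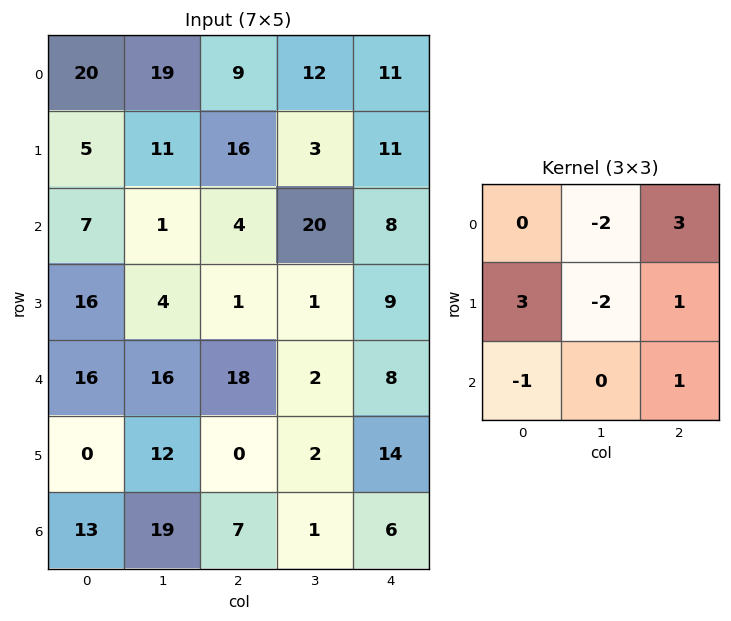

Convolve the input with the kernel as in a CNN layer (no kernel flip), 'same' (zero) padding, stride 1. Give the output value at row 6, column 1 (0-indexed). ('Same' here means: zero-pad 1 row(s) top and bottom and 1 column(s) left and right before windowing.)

The receptive field on the zero-padded input at this output position is [0 12 0 / 13 19 7 / 0 0 0]. Elementwise product with the kernel and sum: 12·-2 + 0·3 + 13·3 + 19·-2 + 7·1 + 0·-1 + 0·1.

-16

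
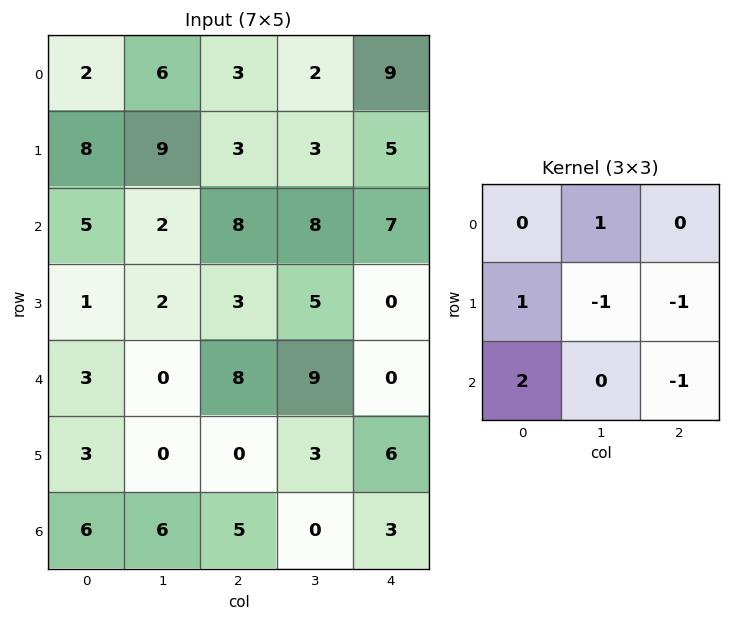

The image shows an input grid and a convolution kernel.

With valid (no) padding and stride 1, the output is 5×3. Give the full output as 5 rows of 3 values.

4 2 6
3 -12 2
-4 -7 22
3 -17 -2
10 17 7

Output[0,0]: The receptive field on the input at this output position is [2 6 3 / 8 9 3 / 5 2 8]. Elementwise product with the kernel and sum: 6·1 + 8·1 + 9·-1 + 3·-1 + 5·2 + 8·-1.
Output[0,1]: The receptive field on the input at this output position is [6 3 2 / 9 3 3 / 2 8 8]. Elementwise product with the kernel and sum: 3·1 + 9·1 + 3·-1 + 3·-1 + 2·2 + 8·-1.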